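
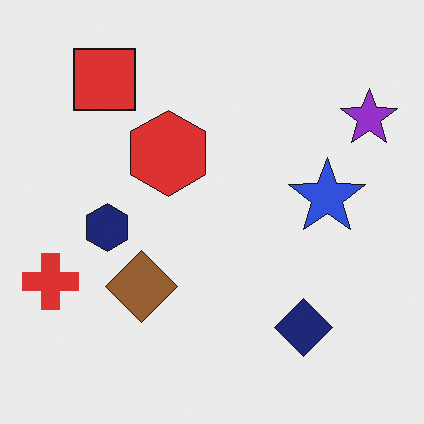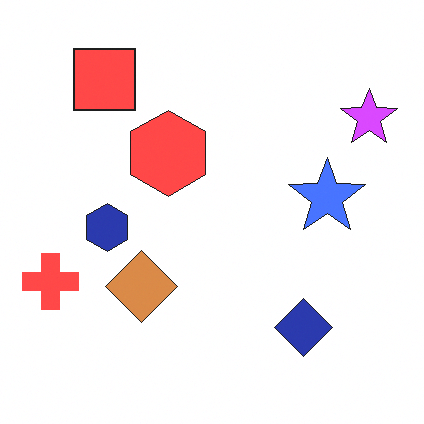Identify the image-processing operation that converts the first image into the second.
The image was substantially brightened.

Every pixel — background and shapes alike — is uniformly brightened.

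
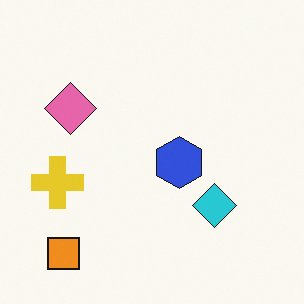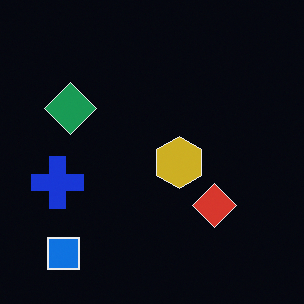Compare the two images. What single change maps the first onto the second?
The image was color-inverted (negative).

The light background has become dark and every shape's color is its complement — a photographic negative.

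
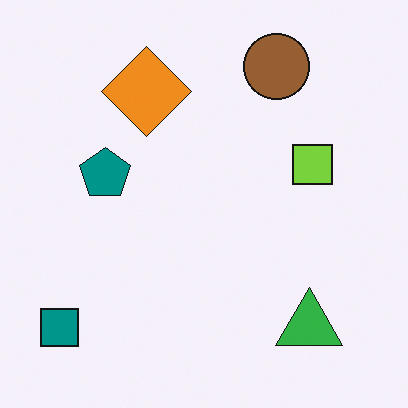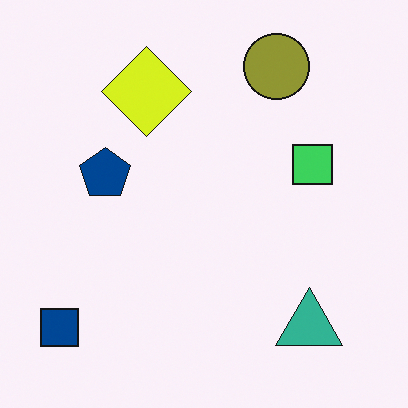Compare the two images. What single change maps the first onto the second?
The image was hue-shifted by a small amount.

Every shape's color has rotated by the same amount around the hue wheel — a uniform hue shift.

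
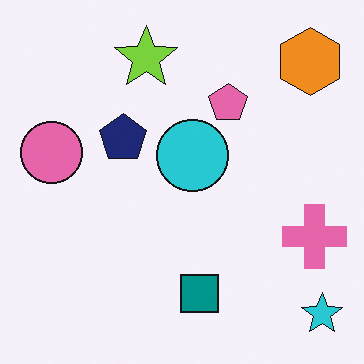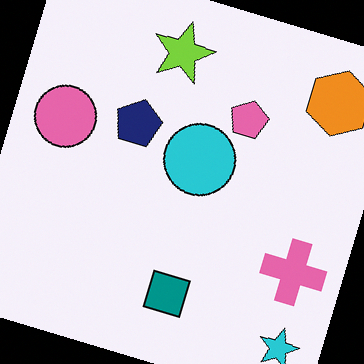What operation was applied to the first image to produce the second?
The transformation is: rotated clockwise by a moderate amount.

Every shape is tilted by the same angle and the image corners show triangular fill wedges — a whole-image rotation by a non-right angle.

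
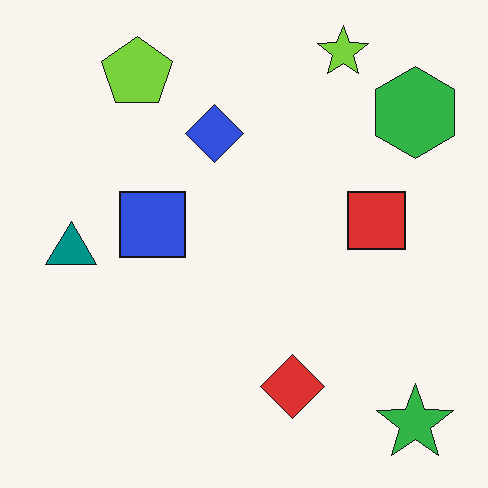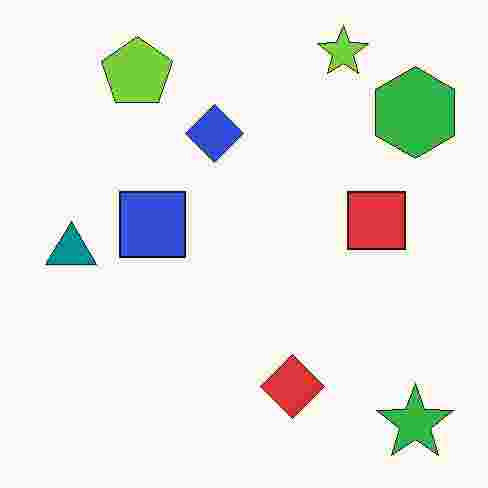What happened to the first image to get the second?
Heavily JPEG-compressed with obvious blocking artifacts.

Blocky 8×8 compression artifacts appear around shape edges and the flat background shows ringing — characteristic JPEG degradation.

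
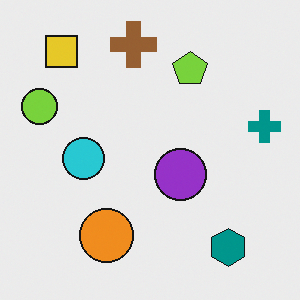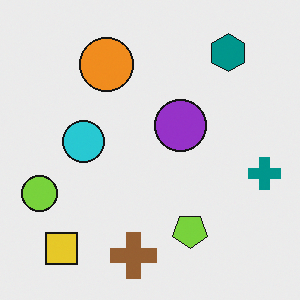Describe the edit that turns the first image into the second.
Flipped vertically (top ↔ bottom).

The brown cross is in the top of the first image and the bottom of the second — shapes on opposite sides of the horizontal midline have swapped in a mirror flip.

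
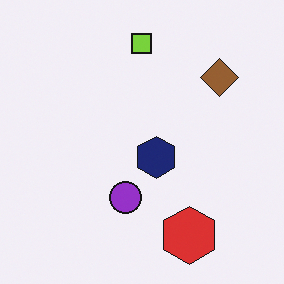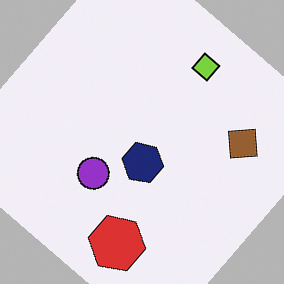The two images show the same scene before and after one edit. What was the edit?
The transformation is: rotated clockwise by a large amount — several tens of degrees.

Every shape is tilted by the same angle and the image corners show triangular fill wedges — a whole-image rotation by a non-right angle.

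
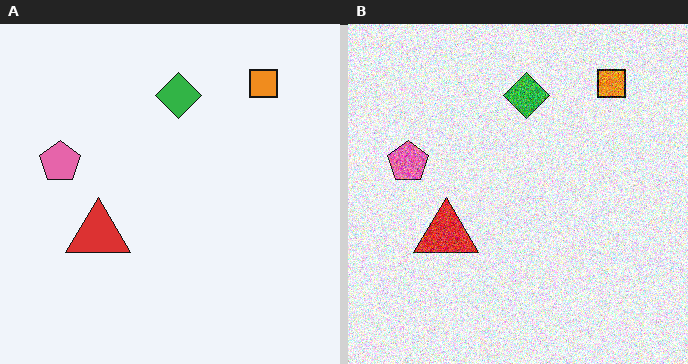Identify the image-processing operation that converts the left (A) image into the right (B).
This is the original image degraded with strong gaussian noise.

Random speckle covers the whole image, including the flat background.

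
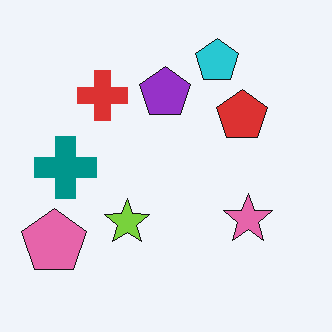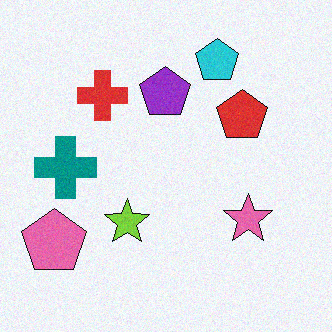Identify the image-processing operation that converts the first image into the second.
This is the original image degraded with a light layer of grain.

Random speckle covers the whole image, including the flat background.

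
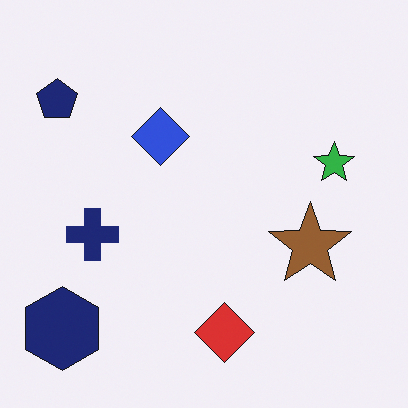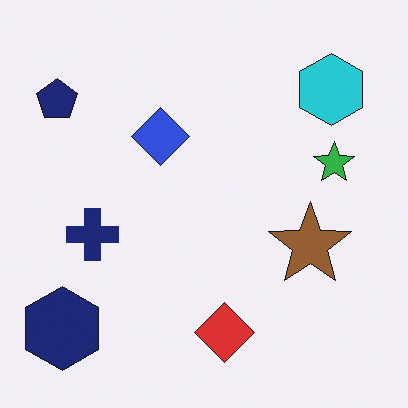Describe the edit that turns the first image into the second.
This is the original image overlaid with an additional cyan hexagon.

A cyan hexagon appears in the second image that is absent from the first.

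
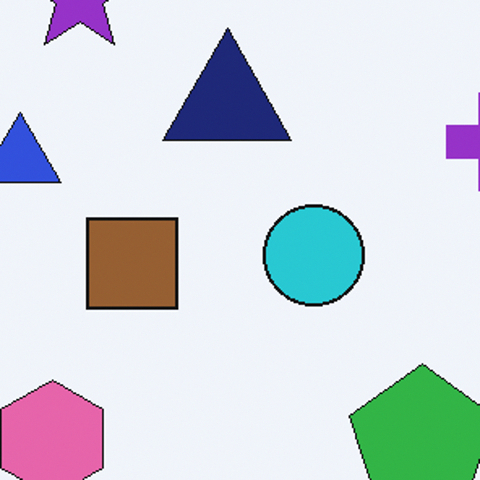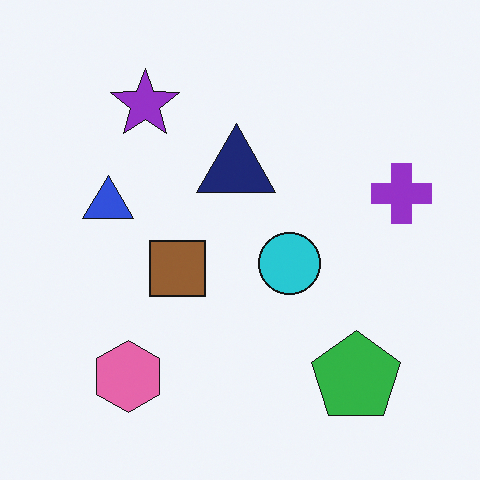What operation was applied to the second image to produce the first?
The first image is the second cropped tightly and scaled back up.

The visible shapes are larger and the field of view is narrower; shapes near the original edges may be partly or wholly outside the frame — a crop-and-rescale.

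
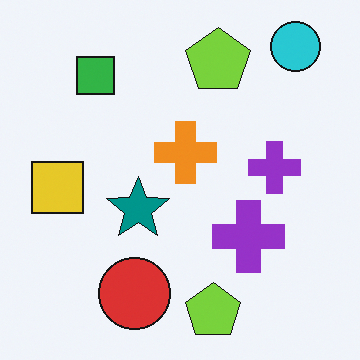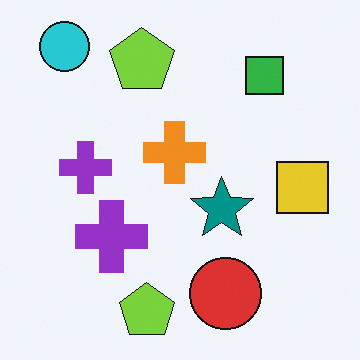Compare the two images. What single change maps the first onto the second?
The second image is the first flipped horizontally (left ↔ right).

The yellow square is in the left of the first image and the right of the second — shapes on opposite sides of the vertical midline have swapped in a mirror flip.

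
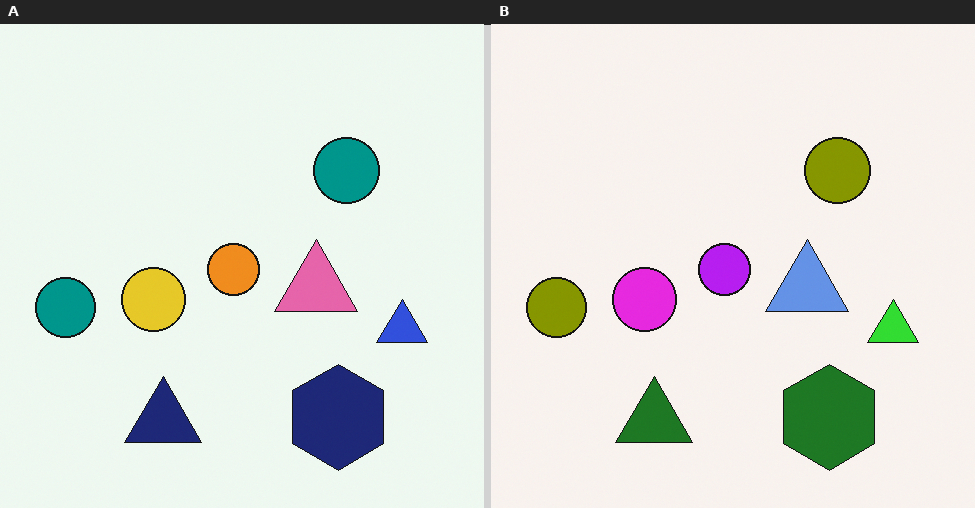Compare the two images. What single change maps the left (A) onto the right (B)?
The right (B) image is the left (A) hue-shifted through roughly half the color wheel.

Every shape's color has rotated by the same amount around the hue wheel — a uniform hue shift.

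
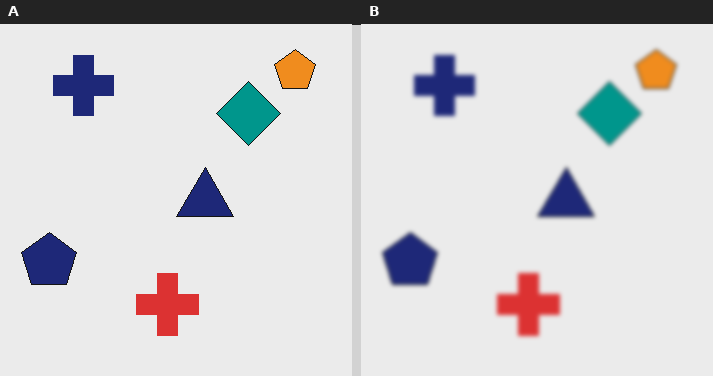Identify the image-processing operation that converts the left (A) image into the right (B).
The right (B) image is the left (A) lightly blurred.

Shape edges and outlines are uniformly softened across the whole image.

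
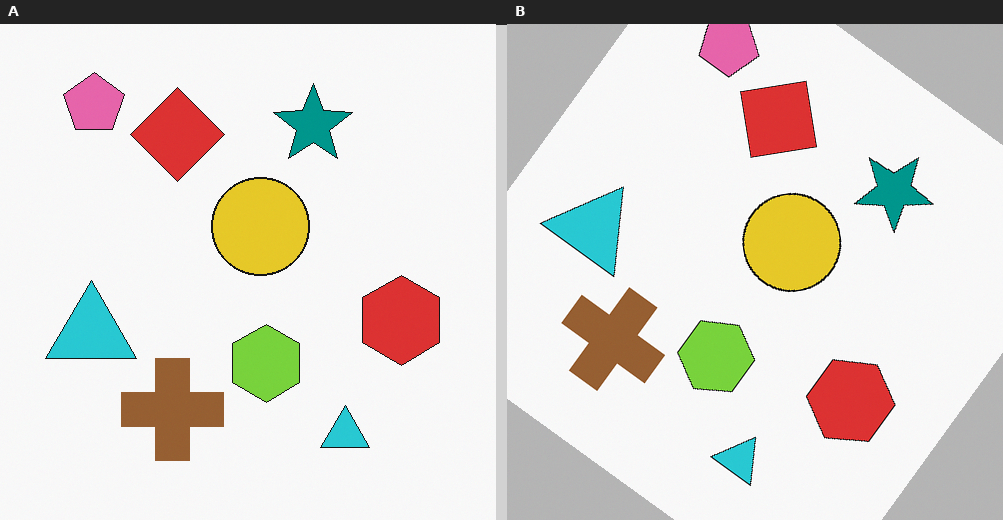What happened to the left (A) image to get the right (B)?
The right (B) image is the left (A) rotated clockwise by a large amount — several tens of degrees.

Every shape is tilted by the same angle and the image corners show triangular fill wedges — a whole-image rotation by a non-right angle.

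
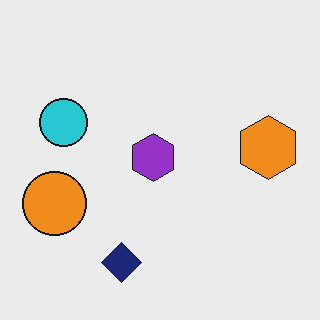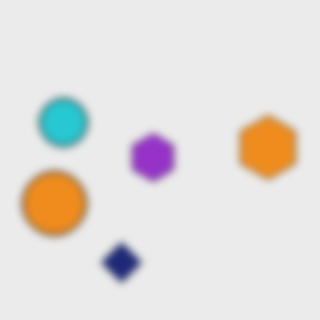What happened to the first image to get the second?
It was noticeably gaussian-blurred.

Shape edges and outlines are uniformly softened across the whole image.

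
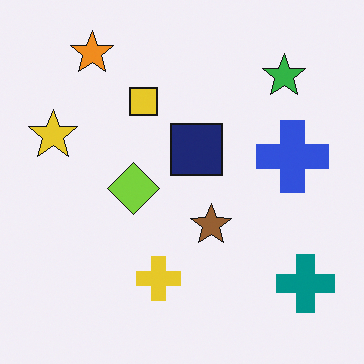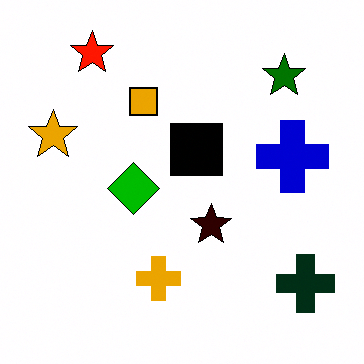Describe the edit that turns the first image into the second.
Given much higher contrast.

Tones are pushed away from mid-grey across the whole image — a global contrast change.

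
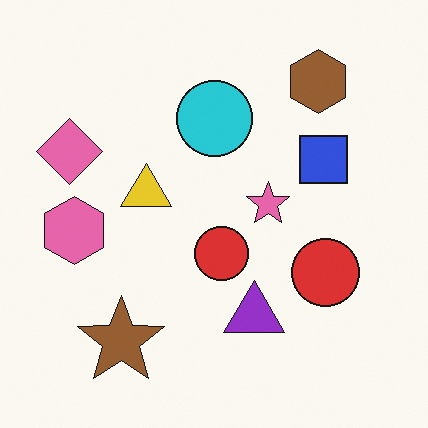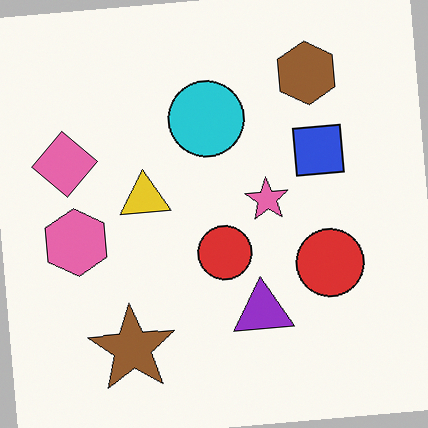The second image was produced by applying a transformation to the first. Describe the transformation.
The second image is the first rotated counter-clockwise by a few degrees.

Every shape is tilted by the same angle and the image corners show triangular fill wedges — a whole-image rotation by a non-right angle.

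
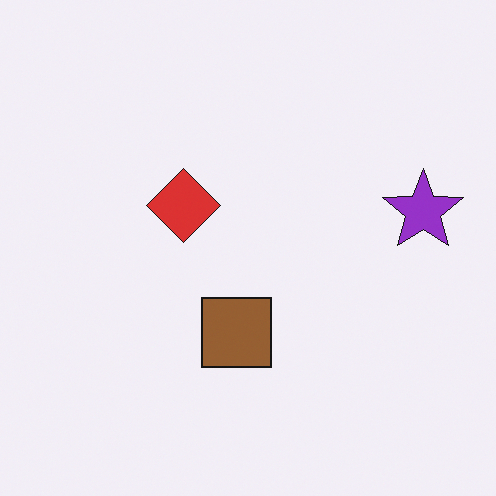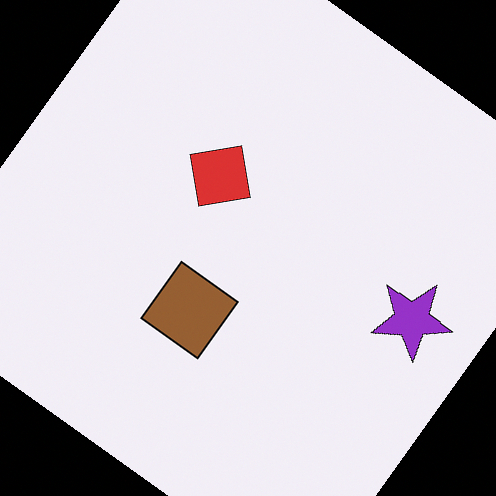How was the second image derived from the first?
This is the original image rotated clockwise by a large amount — several tens of degrees.

Every shape is tilted by the same angle and the image corners show triangular fill wedges — a whole-image rotation by a non-right angle.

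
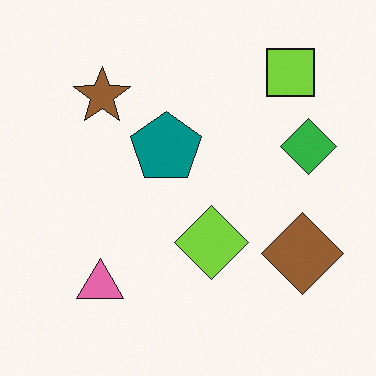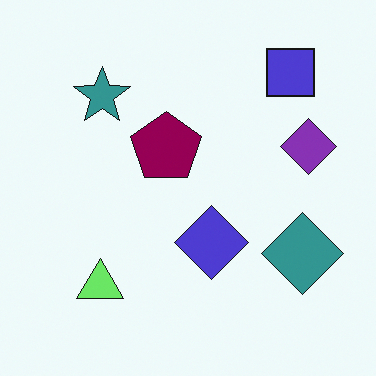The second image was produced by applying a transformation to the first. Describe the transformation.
It was hue-shifted by a moderate amount.

Every shape's color has rotated by the same amount around the hue wheel — a uniform hue shift.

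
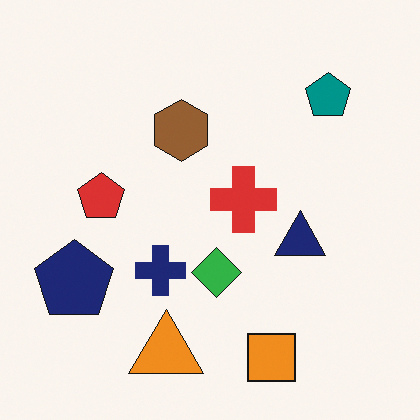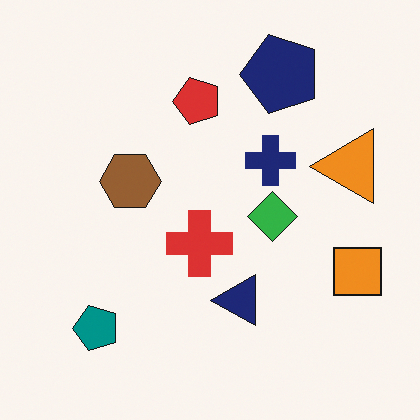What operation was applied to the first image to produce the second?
The second image is the first transposed (reflected across the top-left ↔ bottom-right diagonal).

Shapes have swapped their row and column positions — what was in the top-right is now in the bottom-left — a diagonal reflection.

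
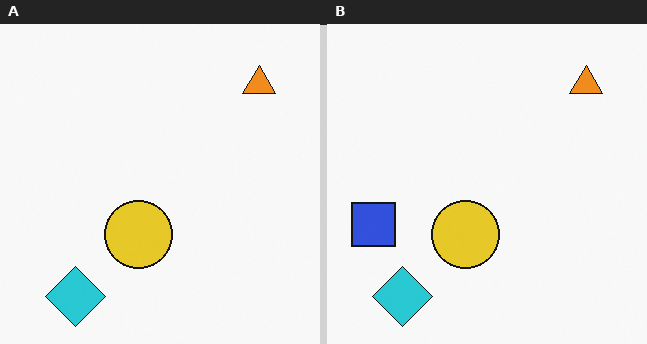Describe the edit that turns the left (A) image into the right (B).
Overlaid with an additional blue square.

A blue square appears in the right (B) image that is absent from the left (A).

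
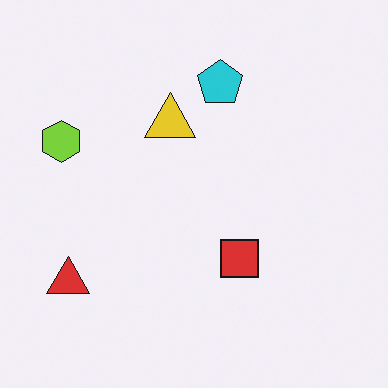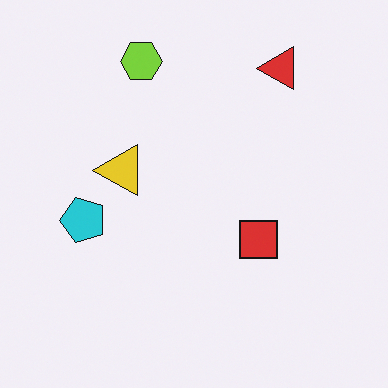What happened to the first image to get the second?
The image was transposed (reflected across the top-left ↔ bottom-right diagonal).

Shapes have swapped their row and column positions — what was in the top-right is now in the bottom-left — a diagonal reflection.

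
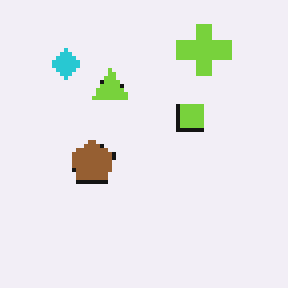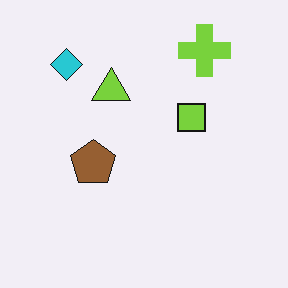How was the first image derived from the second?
The image was lightly pixelated (a mild mosaic effect).

Shapes are reduced to large square blocks; fine edges and outlines are lost — a downscale-then-upscale (mosaic) effect.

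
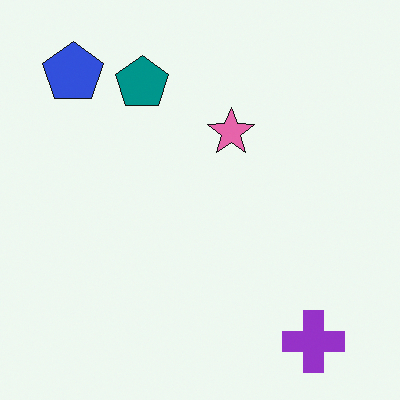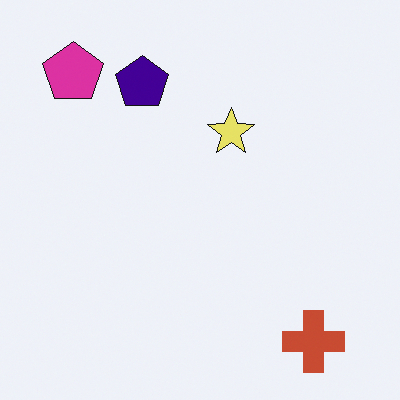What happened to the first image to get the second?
This is the original image hue-shifted by a moderate amount.

Every shape's color has rotated by the same amount around the hue wheel — a uniform hue shift.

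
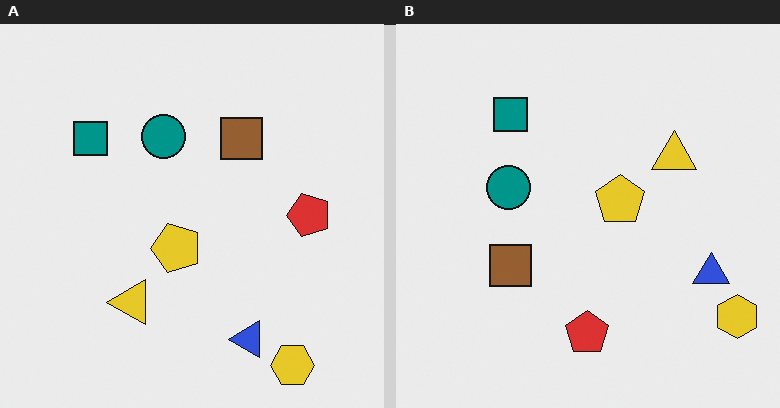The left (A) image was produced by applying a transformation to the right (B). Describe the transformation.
The image was transposed (reflected across the top-left ↔ bottom-right diagonal).

Shapes have swapped their row and column positions — what was in the top-right is now in the bottom-left — a diagonal reflection.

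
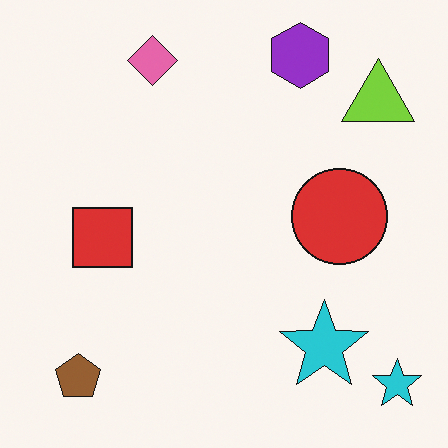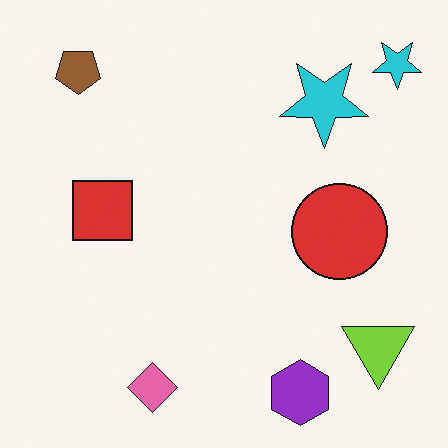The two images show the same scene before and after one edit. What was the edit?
The image was flipped vertically (top ↔ bottom).

The purple hexagon is in the top-right of the first image and the bottom-right of the second — shapes on opposite sides of the horizontal midline have swapped in a mirror flip.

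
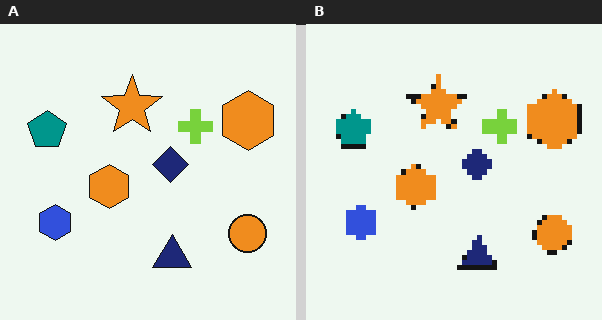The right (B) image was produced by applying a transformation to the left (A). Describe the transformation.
The right (B) image is the left (A) lightly pixelated (a mild mosaic effect).

Shapes are reduced to large square blocks; fine edges and outlines are lost — a downscale-then-upscale (mosaic) effect.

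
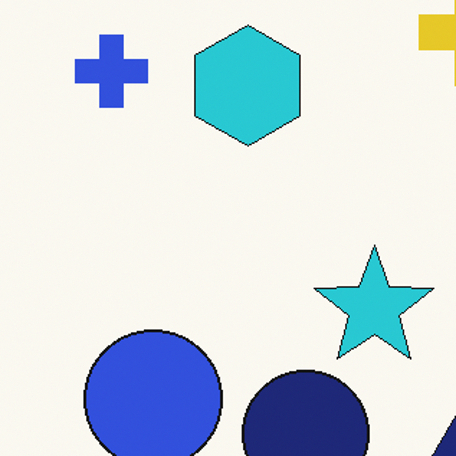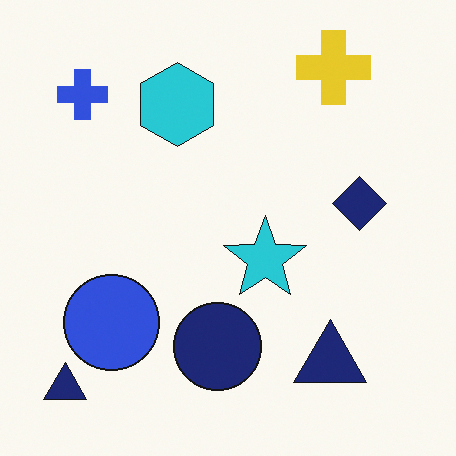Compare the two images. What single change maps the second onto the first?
It was cropped slightly and scaled back up.

The visible shapes are larger and the field of view is narrower; shapes near the original edges may be partly or wholly outside the frame — a crop-and-rescale.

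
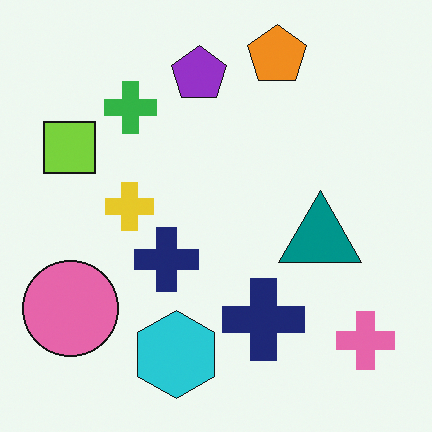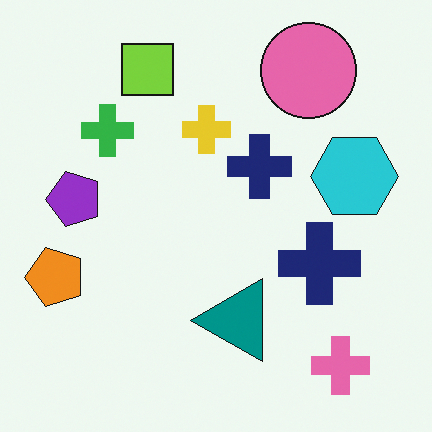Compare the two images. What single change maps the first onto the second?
The transformation is: transposed (reflected across the top-left ↔ bottom-right diagonal).

Shapes have swapped their row and column positions — what was in the top-right is now in the bottom-left — a diagonal reflection.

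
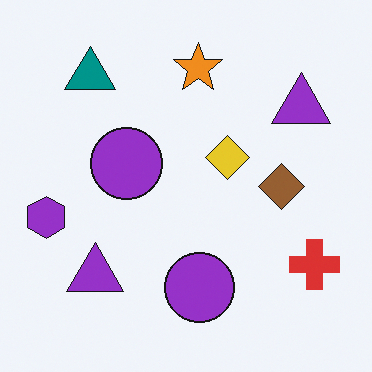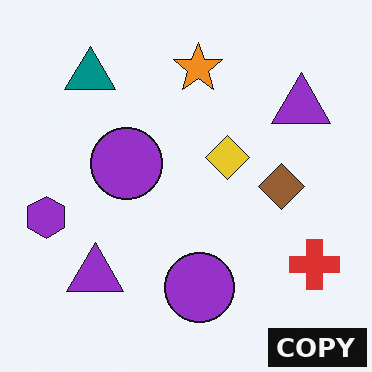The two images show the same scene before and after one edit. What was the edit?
It was watermarked with the text "COPY" in the lower-right corner.

A dark label reading "COPY" appears in the lower-right corner.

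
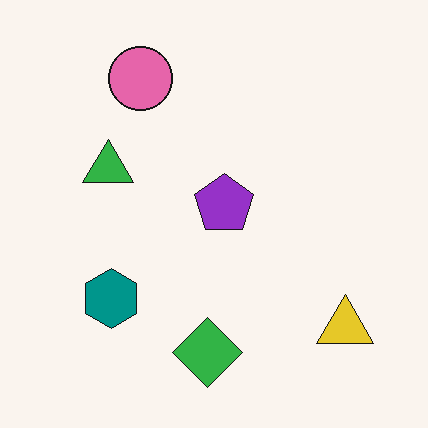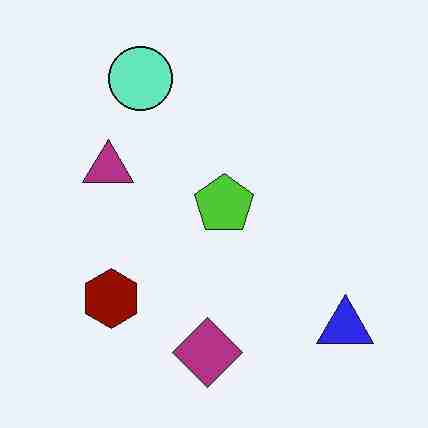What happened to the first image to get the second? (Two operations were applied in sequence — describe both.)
The second image is the first hue-shifted by a large amount, then degraded with heavy JPEG compression.

Every shape's color has rotated by the same amount around the hue wheel — a uniform hue shift. Blocky 8×8 compression artifacts appear around shape edges and the flat background shows ringing — characteristic JPEG degradation.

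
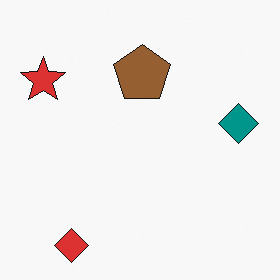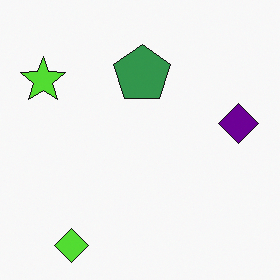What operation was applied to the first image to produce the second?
Hue-shifted by a moderate amount.

Every shape's color has rotated by the same amount around the hue wheel — a uniform hue shift.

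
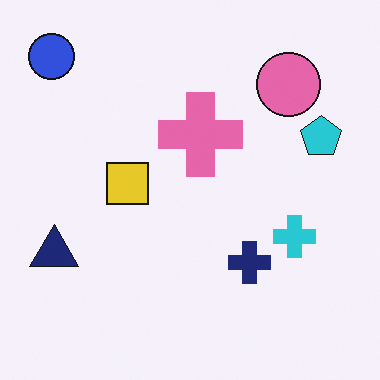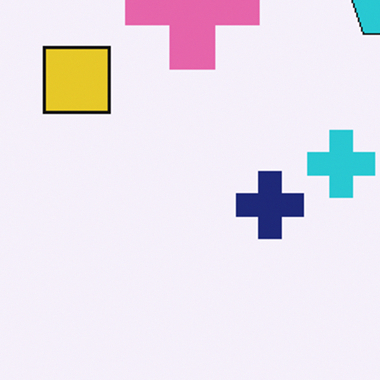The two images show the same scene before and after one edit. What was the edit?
The image was cropped slightly and scaled back up.

The visible shapes are larger and the field of view is narrower; shapes near the original edges may be partly or wholly outside the frame — a crop-and-rescale.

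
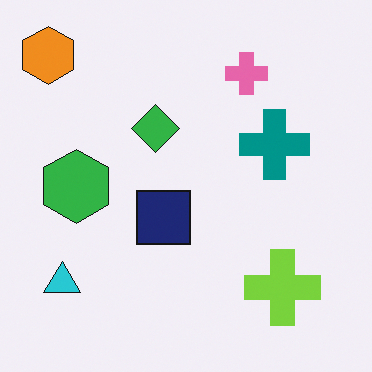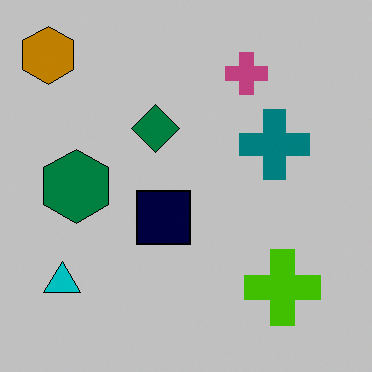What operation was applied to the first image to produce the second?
The image was aggressively posterized.

Each flat color has snapped to a coarser quantized level — most visibly, the near-white background has dropped to a flat grey.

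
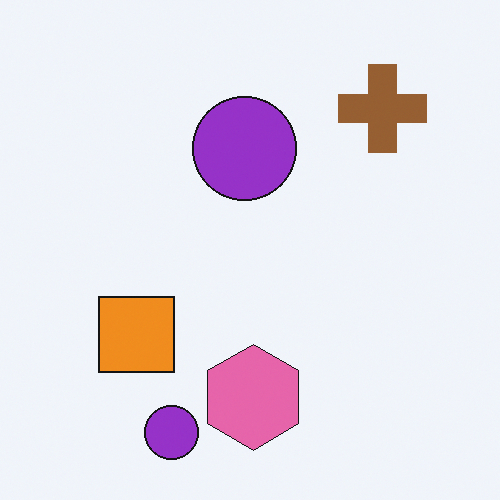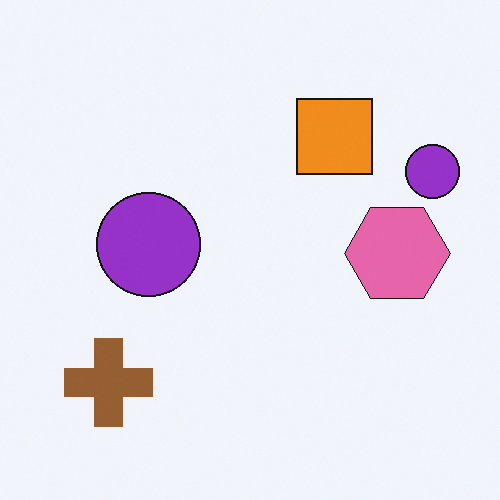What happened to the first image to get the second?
This is the original image transposed (reflected across the top-left ↔ bottom-right diagonal).

Shapes have swapped their row and column positions — what was in the top-right is now in the bottom-left — a diagonal reflection.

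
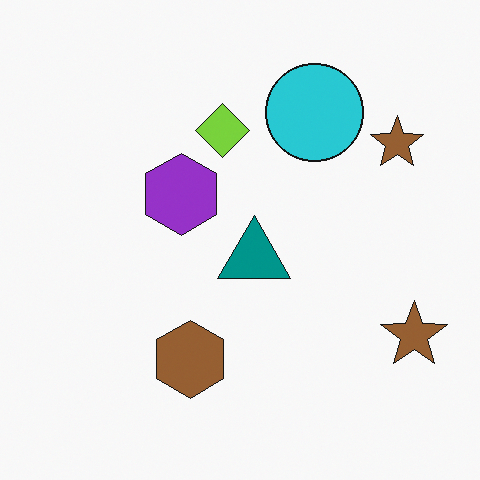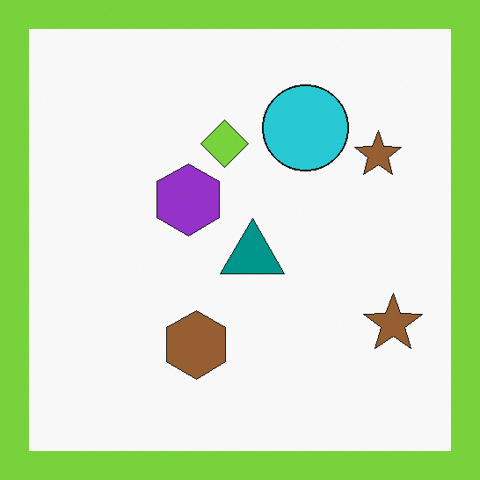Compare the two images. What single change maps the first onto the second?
Framed with a lime border.

A solid lime frame runs around the edge of the second image, with the content slightly shrunk inside it.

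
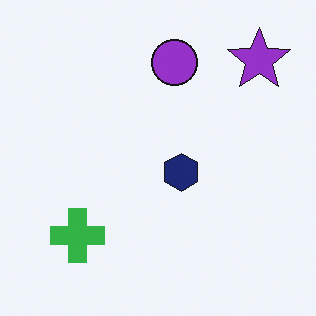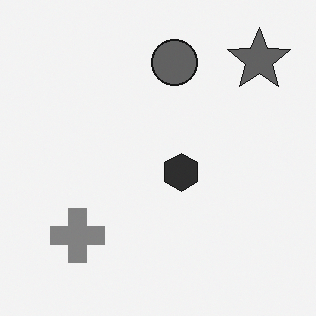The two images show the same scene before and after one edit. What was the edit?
It was converted to grayscale.

All color is removed — every shape is now a shade of grey.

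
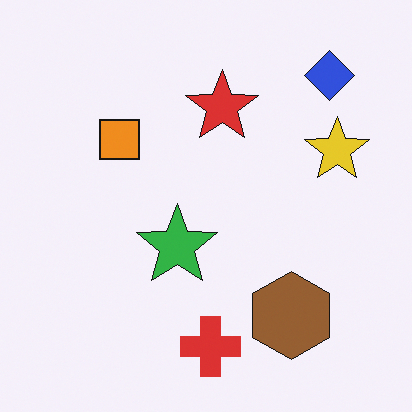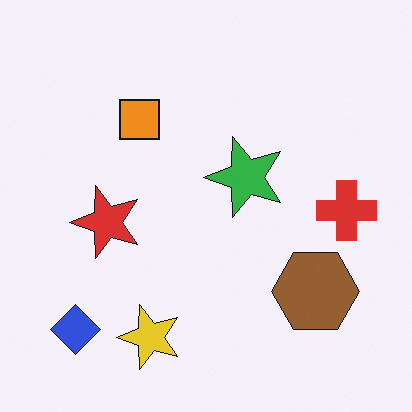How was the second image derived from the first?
Transposed (reflected across the top-left ↔ bottom-right diagonal).

Shapes have swapped their row and column positions — what was in the top-right is now in the bottom-left — a diagonal reflection.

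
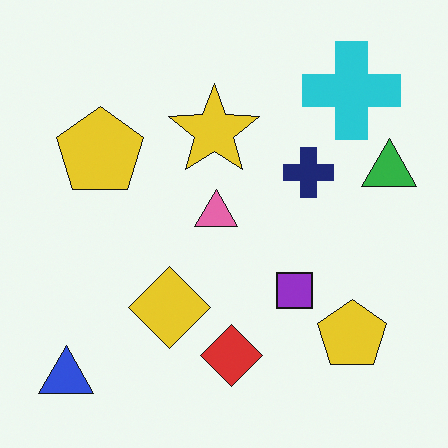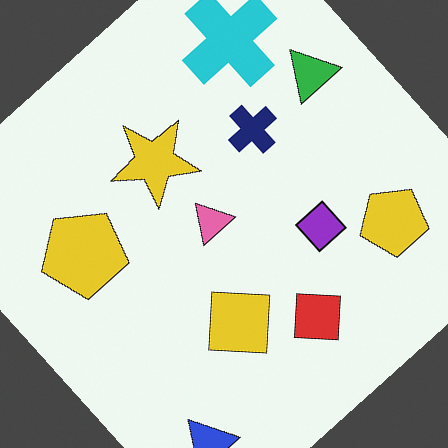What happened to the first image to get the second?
The second image is the first rotated counter-clockwise by a large amount — several tens of degrees.

Every shape is tilted by the same angle and the image corners show triangular fill wedges — a whole-image rotation by a non-right angle.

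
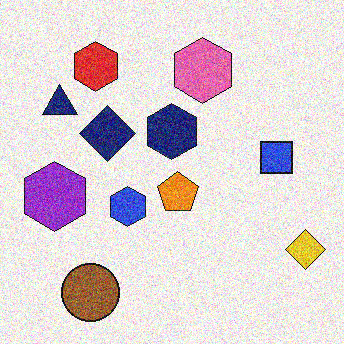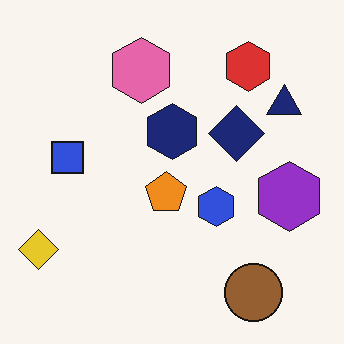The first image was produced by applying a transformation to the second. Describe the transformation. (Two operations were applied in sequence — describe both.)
The transformation is: flipped horizontally (left ↔ right), then degraded with a thick layer of grain.

The yellow diamond is in the bottom-left of the second image and the bottom-right of the first — shapes on opposite sides of the vertical midline have swapped in a mirror flip. Random speckle covers the whole image, including the flat background.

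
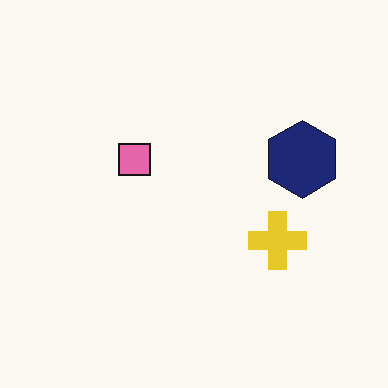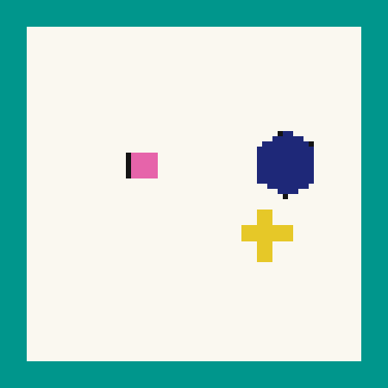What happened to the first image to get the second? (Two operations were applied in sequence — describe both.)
The transformation is: pixelated into visible square blocks, then framed with a teal border.

Shapes are reduced to large square blocks; fine edges and outlines are lost — a downscale-then-upscale (mosaic) effect. A solid teal frame runs around the edge of the second image, with the content slightly shrunk inside it.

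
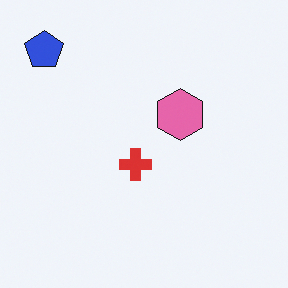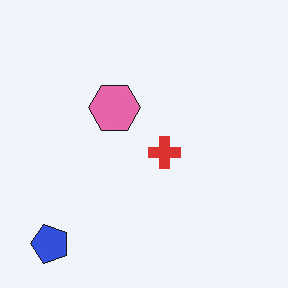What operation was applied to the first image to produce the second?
The second image is the first rotated 90° counter-clockwise.

The blue pentagon sits in the top-left of the first image and the bottom-left of the second — consistent with a whole-image 90° counter-clockwise rotation.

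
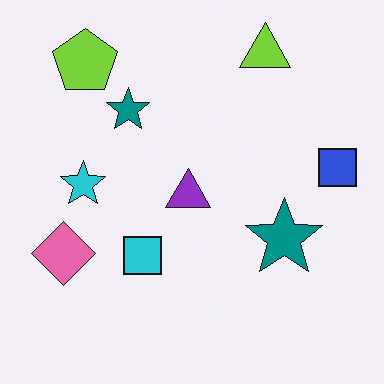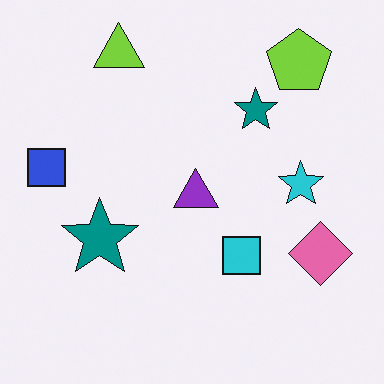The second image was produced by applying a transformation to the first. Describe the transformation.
It was flipped horizontally (left ↔ right).

The blue square is in the right of the first image and the left of the second — shapes on opposite sides of the vertical midline have swapped in a mirror flip.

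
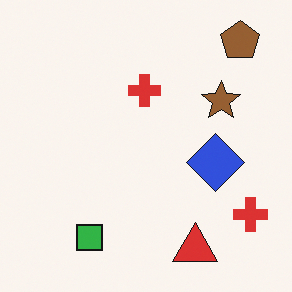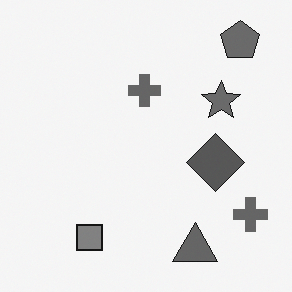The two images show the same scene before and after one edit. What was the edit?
The image was converted to grayscale.

All color is removed — every shape is now a shade of grey.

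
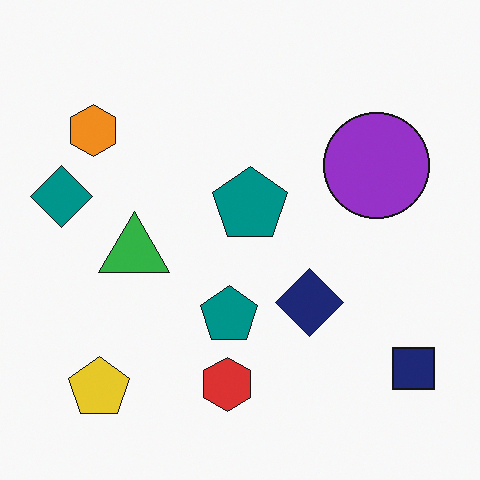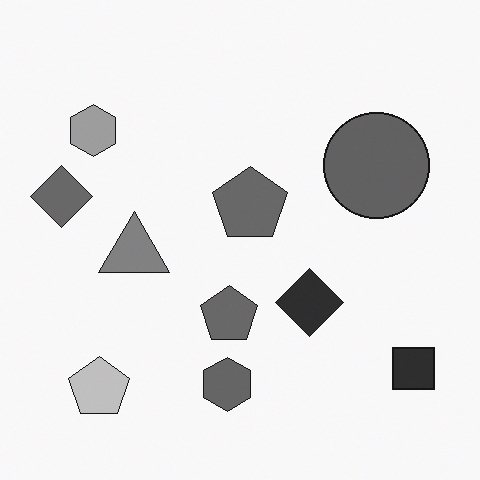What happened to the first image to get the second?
The second image is the first converted to grayscale.

All color is removed — every shape is now a shade of grey.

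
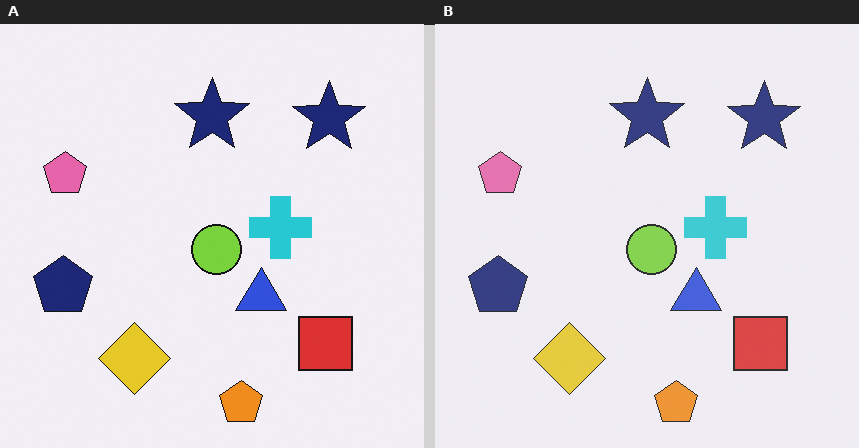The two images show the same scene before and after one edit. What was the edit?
It was given slightly reduced contrast.

Tones are pushed toward mid-grey across the whole image — a global contrast change.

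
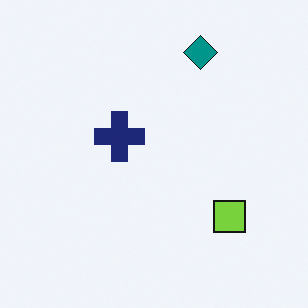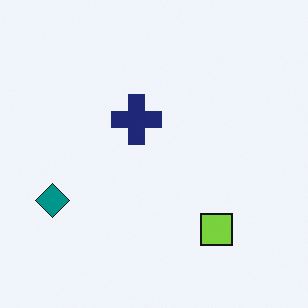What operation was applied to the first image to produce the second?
It was transposed (reflected across the top-left ↔ bottom-right diagonal).

Shapes have swapped their row and column positions — what was in the top-right is now in the bottom-left — a diagonal reflection.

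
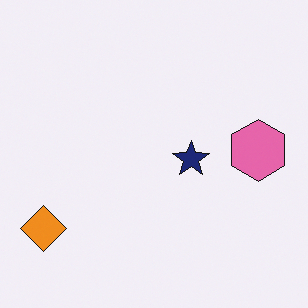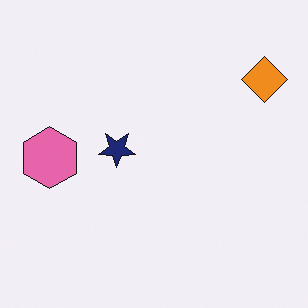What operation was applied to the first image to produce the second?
The transformation is: rotated 180°.

The orange diamond sits in the bottom-left of the first image and the top-right of the second — consistent with a whole-image 180° rotation.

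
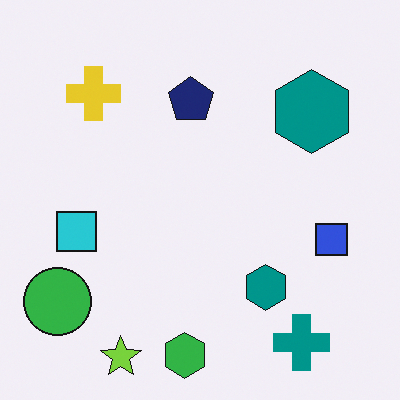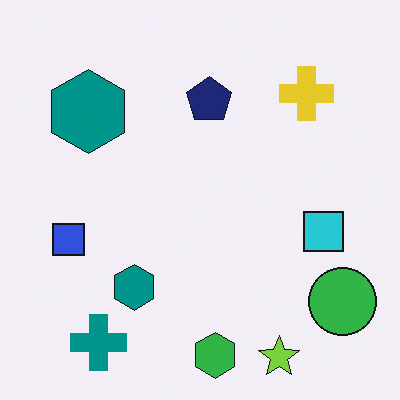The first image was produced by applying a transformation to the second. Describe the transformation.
The image was flipped horizontally (left ↔ right).

The green circle is in the bottom-right of the second image and the bottom-left of the first — shapes on opposite sides of the vertical midline have swapped in a mirror flip.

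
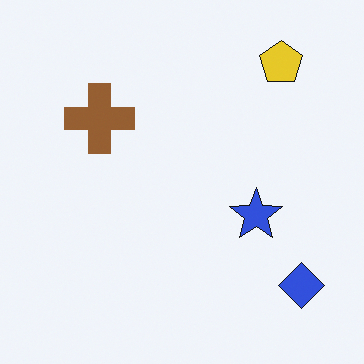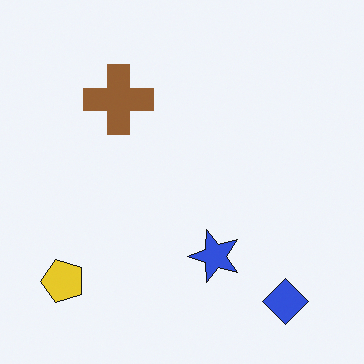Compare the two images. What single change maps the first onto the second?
It was transposed (reflected across the top-left ↔ bottom-right diagonal).

Shapes have swapped their row and column positions — what was in the top-right is now in the bottom-left — a diagonal reflection.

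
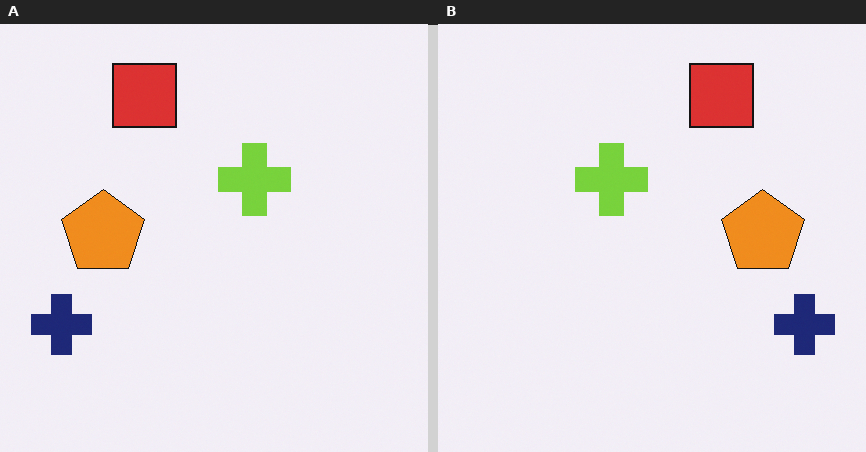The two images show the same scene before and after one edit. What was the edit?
The image was flipped horizontally (left ↔ right).

The navy cross is in the bottom-left of the left (A) image and the bottom-right of the right (B) — shapes on opposite sides of the vertical midline have swapped in a mirror flip.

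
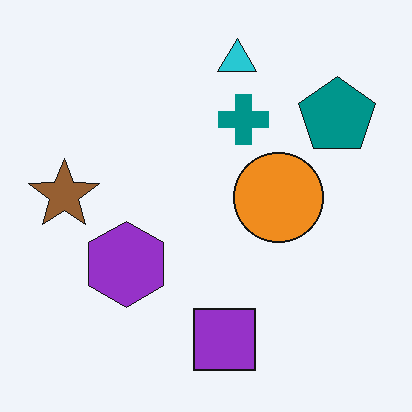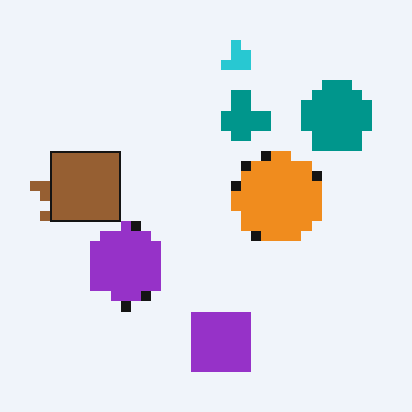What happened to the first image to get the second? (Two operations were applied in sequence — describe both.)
This is the original image coarsely pixelated, then overlaid with an additional brown square.

Shapes are reduced to large square blocks; fine edges and outlines are lost — a downscale-then-upscale (mosaic) effect. A brown square appears in the second image that is absent from the first.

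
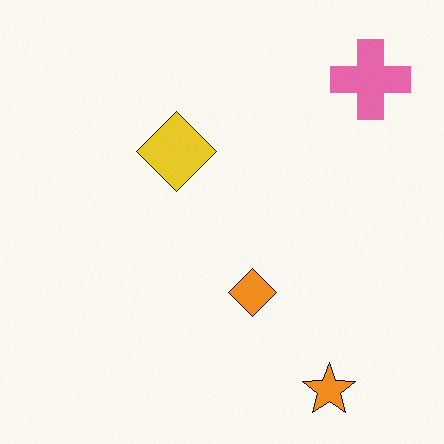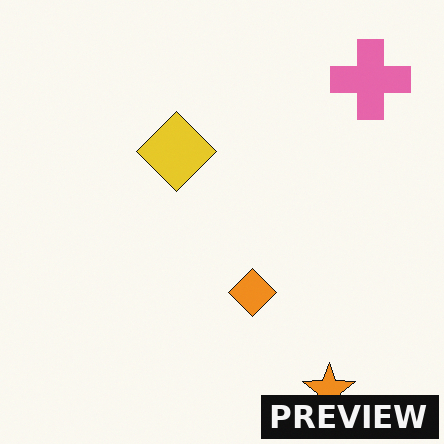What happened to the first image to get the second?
The image was watermarked with the text "PREVIEW" in the lower-right corner.

A dark label reading "PREVIEW" appears in the lower-right corner.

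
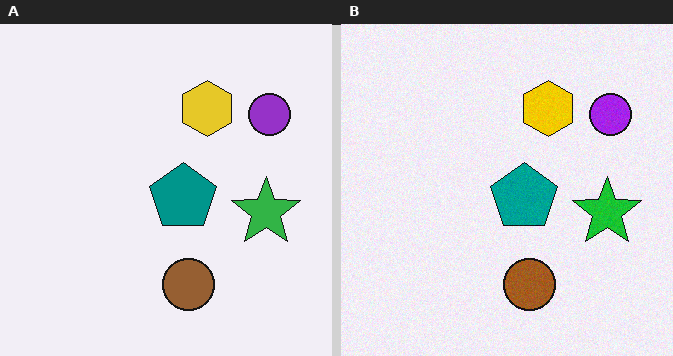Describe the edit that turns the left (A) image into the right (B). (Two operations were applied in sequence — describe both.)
The right (B) image is the left (A) degraded with light additive noise, then slightly oversaturated.

Random speckle covers the whole image, including the flat background. All colors are more vivid — a global saturation change.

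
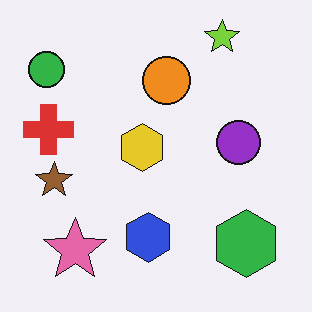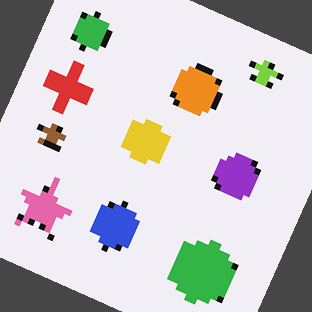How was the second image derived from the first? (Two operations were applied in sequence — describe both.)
This is the original image moderately pixelated, then rotated clockwise by a clearly visible amount.

Shapes are reduced to large square blocks; fine edges and outlines are lost — a downscale-then-upscale (mosaic) effect. Every shape is tilted by the same angle and the image corners show triangular fill wedges — a whole-image rotation by a non-right angle.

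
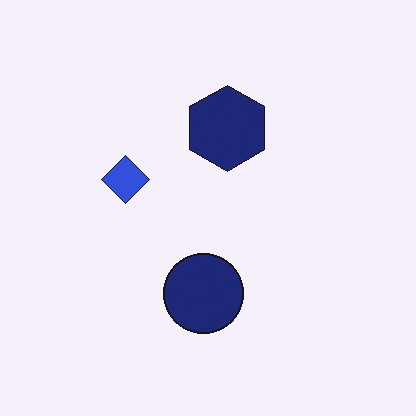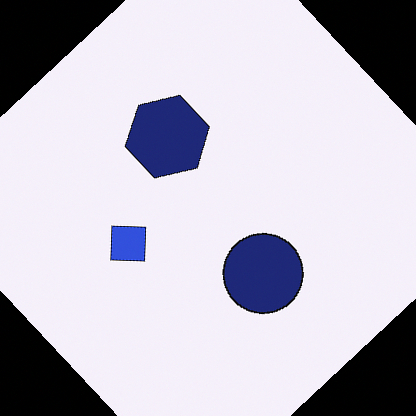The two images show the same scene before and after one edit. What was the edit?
The image was rotated counter-clockwise by a large amount — several tens of degrees.

Every shape is tilted by the same angle and the image corners show triangular fill wedges — a whole-image rotation by a non-right angle.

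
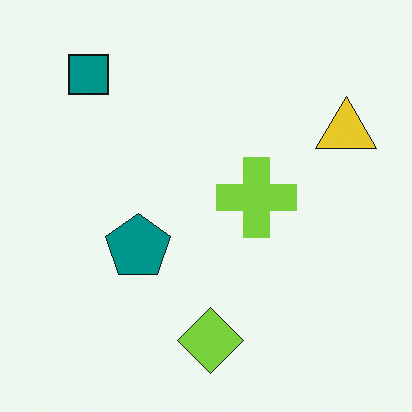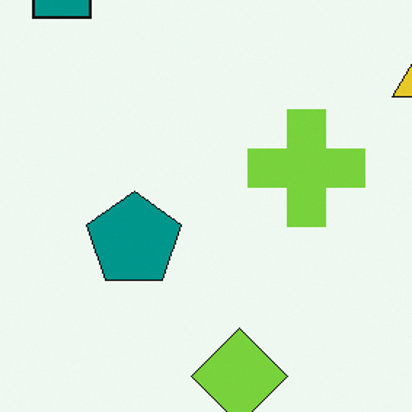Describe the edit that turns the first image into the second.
Cropped to a modestly smaller region and rescaled.

The visible shapes are larger and the field of view is narrower; shapes near the original edges may be partly or wholly outside the frame — a crop-and-rescale.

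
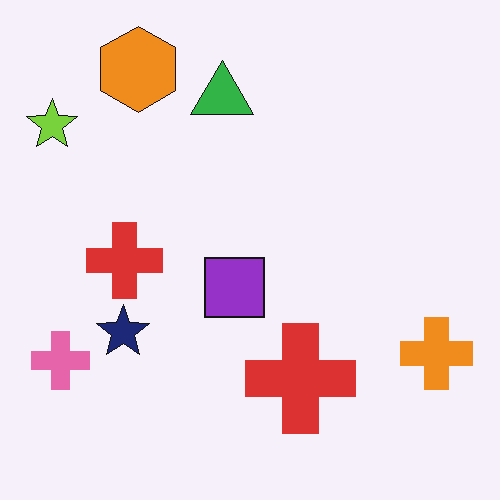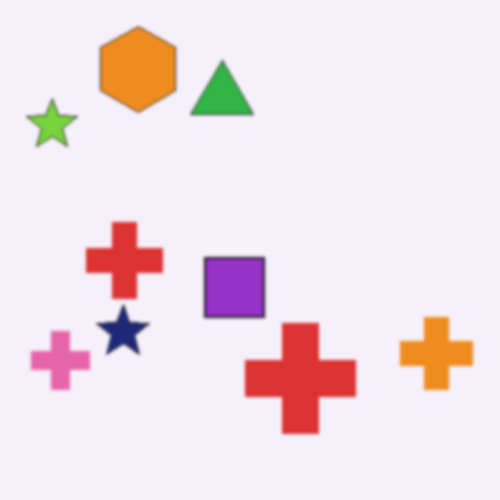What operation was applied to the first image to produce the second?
This is the original image slightly softened.

Shape edges and outlines are uniformly softened across the whole image.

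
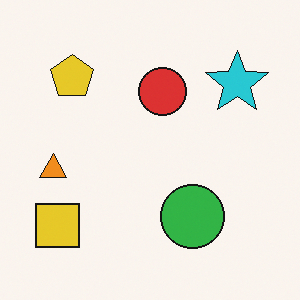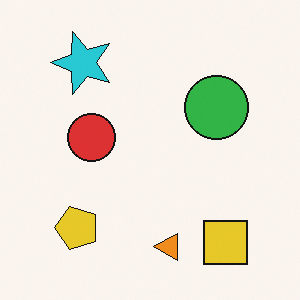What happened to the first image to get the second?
Rotated 90° counter-clockwise.

The yellow square sits in the bottom-left of the first image and the bottom-right of the second — consistent with a whole-image 90° counter-clockwise rotation.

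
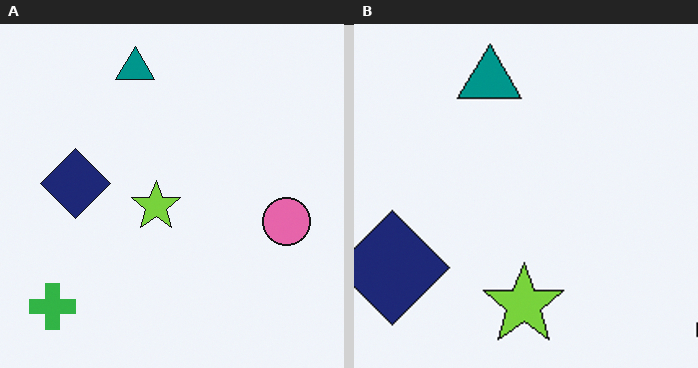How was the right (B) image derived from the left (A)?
It was cropped tightly and scaled back up.

The visible shapes are larger and the field of view is narrower; shapes near the original edges may be partly or wholly outside the frame — a crop-and-rescale.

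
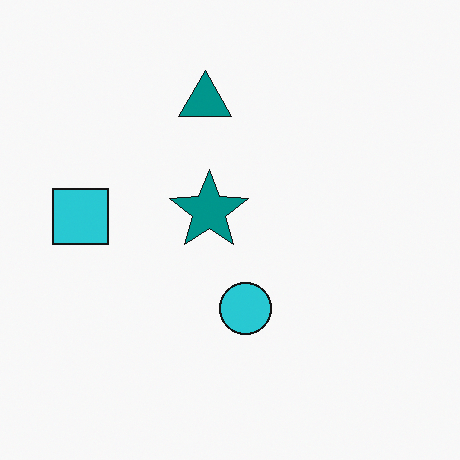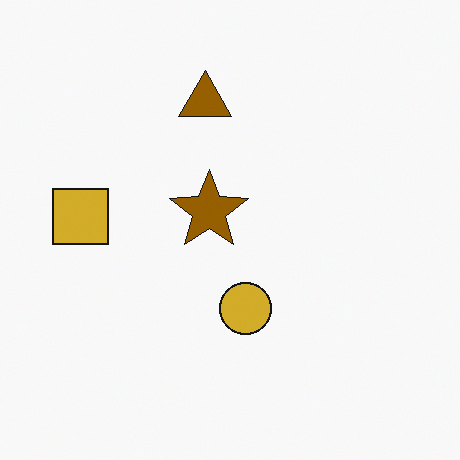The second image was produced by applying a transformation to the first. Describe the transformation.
The image was hue-shifted through roughly half the color wheel.

Every shape's color has rotated by the same amount around the hue wheel — a uniform hue shift.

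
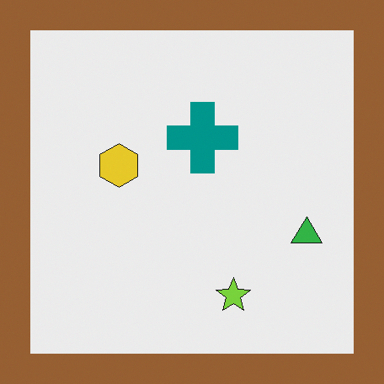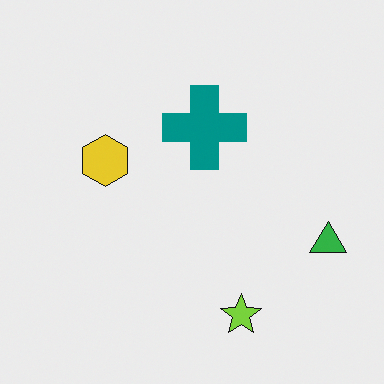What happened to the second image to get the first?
The first image is the second framed with a brown border.

A solid brown frame runs around the edge of the first image, with the content slightly shrunk inside it.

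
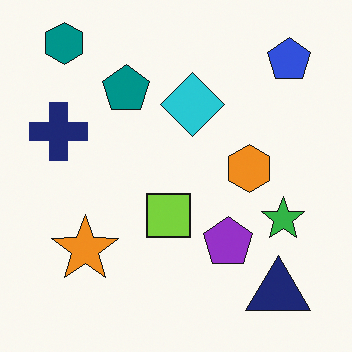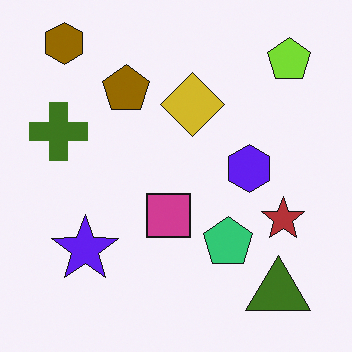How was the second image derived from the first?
The second image is the first hue-shifted through roughly half the color wheel.

Every shape's color has rotated by the same amount around the hue wheel — a uniform hue shift.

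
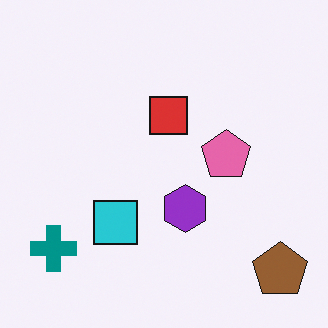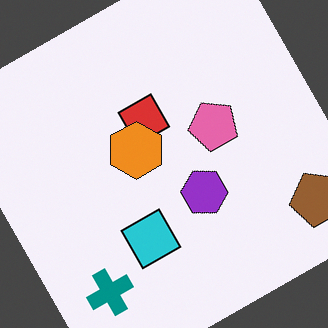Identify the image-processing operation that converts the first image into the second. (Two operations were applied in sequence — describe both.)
This is the original image rotated counter-clockwise by a moderate amount, then overlaid with an additional orange hexagon.

Every shape is tilted by the same angle and the image corners show triangular fill wedges — a whole-image rotation by a non-right angle. An orange hexagon appears in the second image that is absent from the first.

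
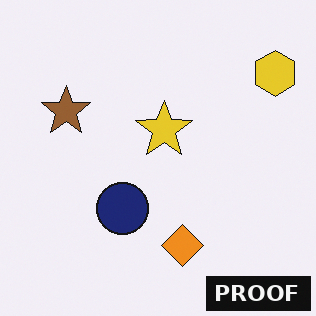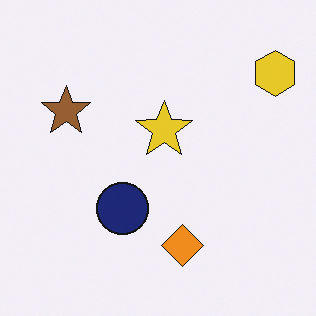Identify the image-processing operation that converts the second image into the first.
The transformation is: watermarked with the text "PROOF" in the lower-right corner.

A dark label reading "PROOF" appears in the lower-right corner.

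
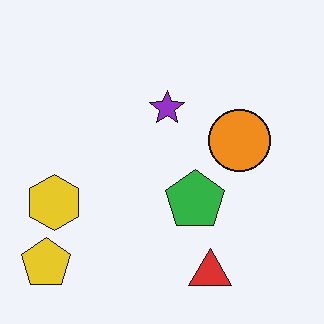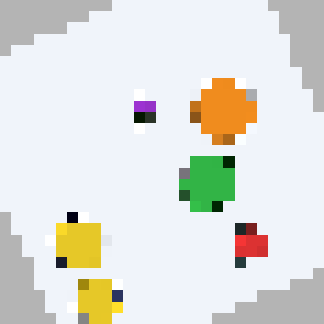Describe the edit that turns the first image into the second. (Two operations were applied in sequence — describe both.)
This is the original image rotated counter-clockwise by a moderate amount, then heavily pixelated into large blocks.

Every shape is tilted by the same angle and the image corners show triangular fill wedges — a whole-image rotation by a non-right angle. Shapes are reduced to large square blocks; fine edges and outlines are lost — a downscale-then-upscale (mosaic) effect.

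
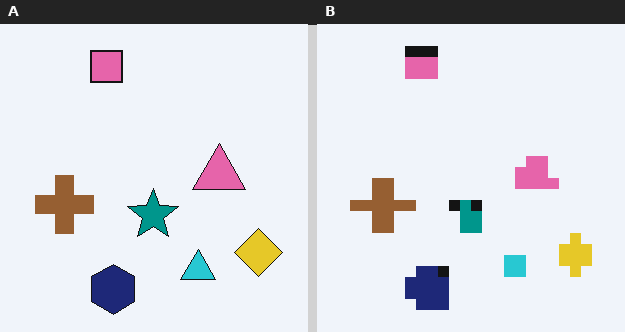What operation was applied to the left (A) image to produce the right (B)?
The transformation is: coarsely pixelated.

Shapes are reduced to large square blocks; fine edges and outlines are lost — a downscale-then-upscale (mosaic) effect.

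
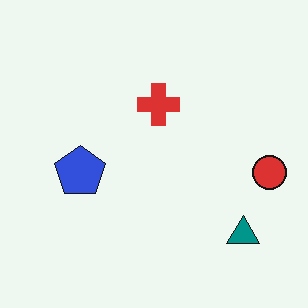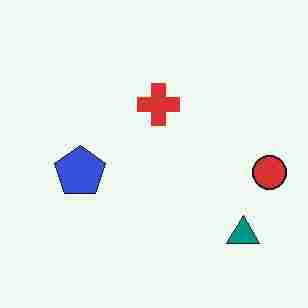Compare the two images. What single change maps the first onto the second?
It was heavily JPEG-compressed with obvious blocking artifacts.

Blocky 8×8 compression artifacts appear around shape edges and the flat background shows ringing — characteristic JPEG degradation.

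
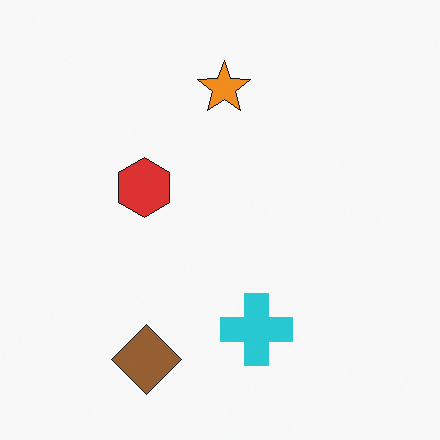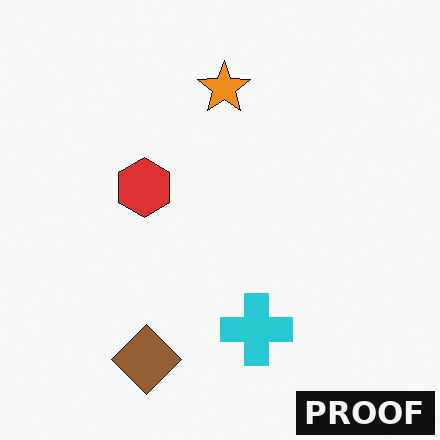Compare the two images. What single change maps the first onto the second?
Watermarked with the text "PROOF" in the lower-right corner.

A dark label reading "PROOF" appears in the lower-right corner.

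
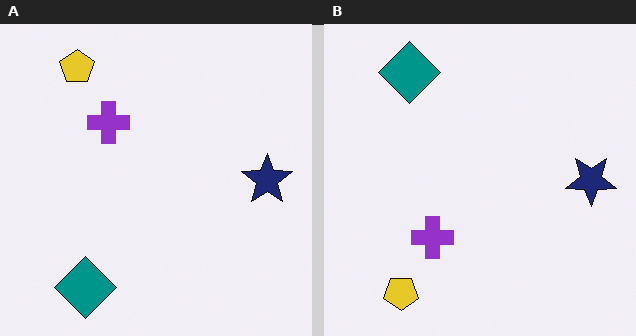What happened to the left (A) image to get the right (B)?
It was flipped vertically (top ↔ bottom).

The yellow pentagon is in the top-left of the left (A) image and the bottom-left of the right (B) — shapes on opposite sides of the horizontal midline have swapped in a mirror flip.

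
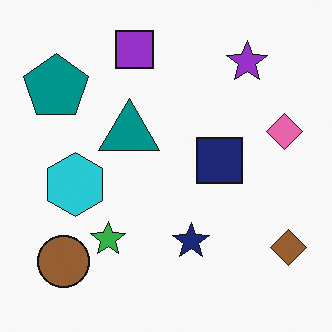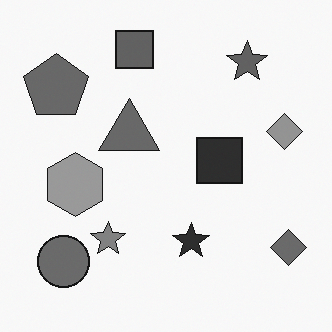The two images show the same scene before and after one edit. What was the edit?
Converted to grayscale.

All color is removed — every shape is now a shade of grey.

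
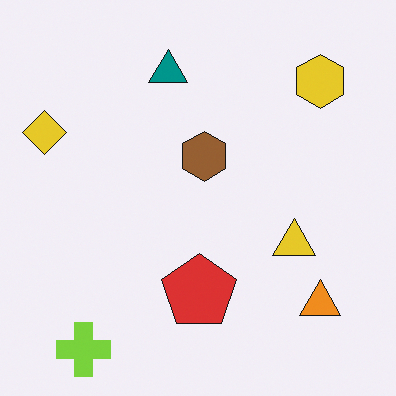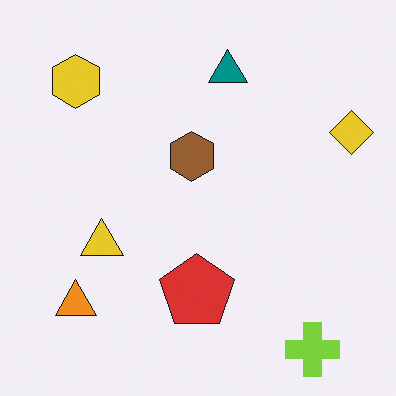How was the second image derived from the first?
The image was flipped horizontally (left ↔ right).

The yellow diamond is in the left of the first image and the right of the second — shapes on opposite sides of the vertical midline have swapped in a mirror flip.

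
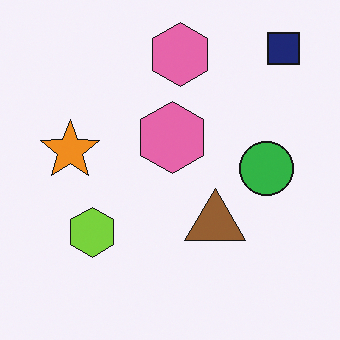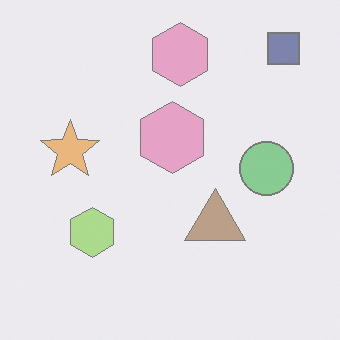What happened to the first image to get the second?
The image was washed out (contrast reduced).

Tones are pushed toward mid-grey across the whole image — a global contrast change.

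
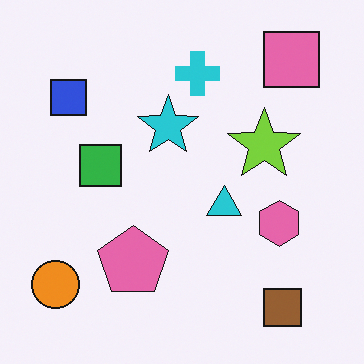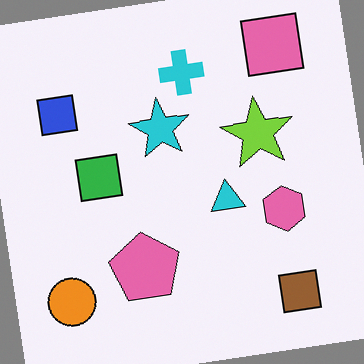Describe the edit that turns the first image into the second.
Rotated counter-clockwise by a few degrees.

Every shape is tilted by the same angle and the image corners show triangular fill wedges — a whole-image rotation by a non-right angle.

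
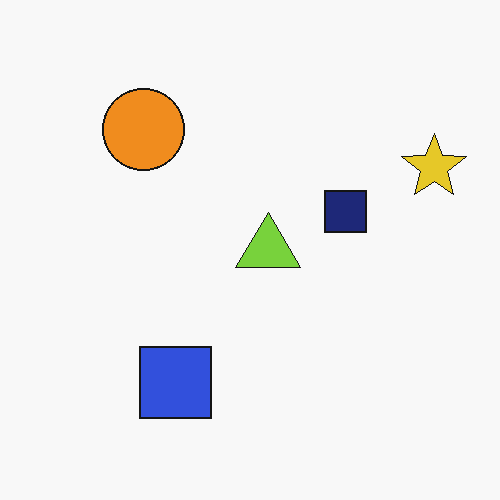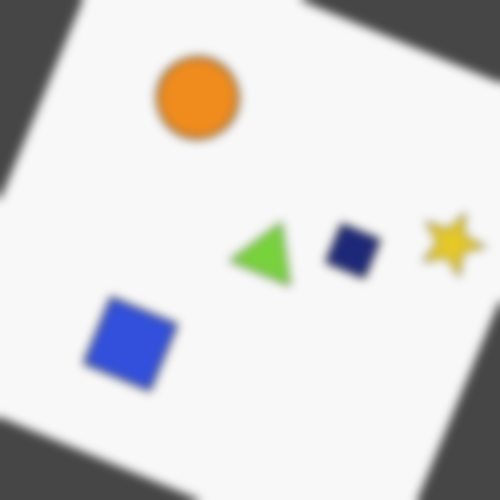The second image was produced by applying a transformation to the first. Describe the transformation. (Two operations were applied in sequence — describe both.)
It was rotated clockwise by a moderate amount, then heavily blurred.

Every shape is tilted by the same angle and the image corners show triangular fill wedges — a whole-image rotation by a non-right angle. Shape edges and outlines are uniformly softened across the whole image.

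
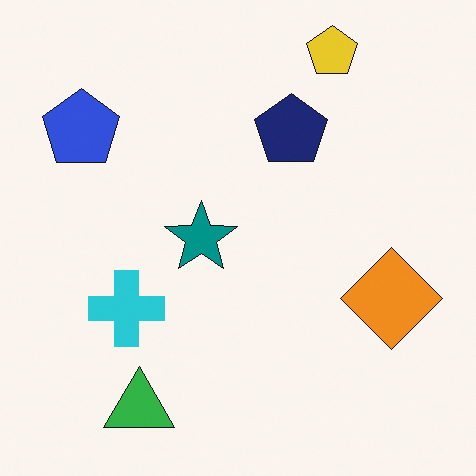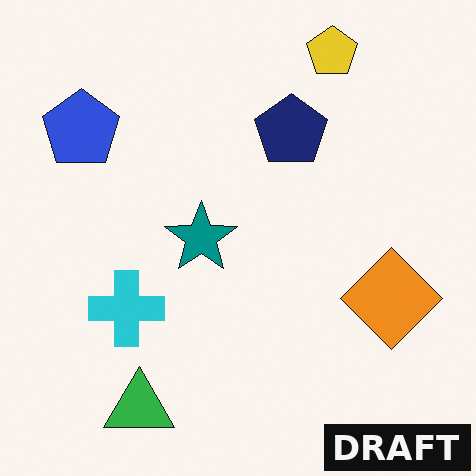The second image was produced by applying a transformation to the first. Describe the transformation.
The transformation is: watermarked with the text "DRAFT" in the lower-right corner.

A dark label reading "DRAFT" appears in the lower-right corner.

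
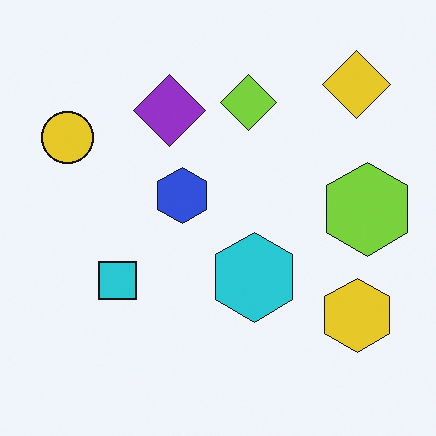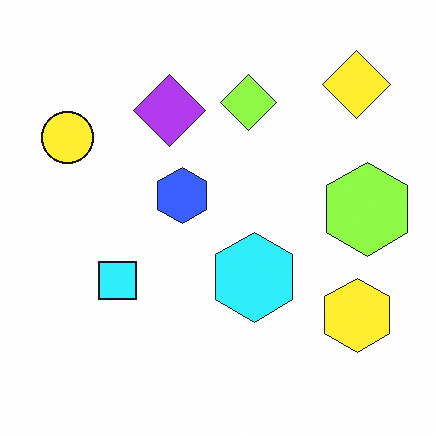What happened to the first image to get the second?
This is the original image slightly brightened.

Every pixel — background and shapes alike — is uniformly brightened.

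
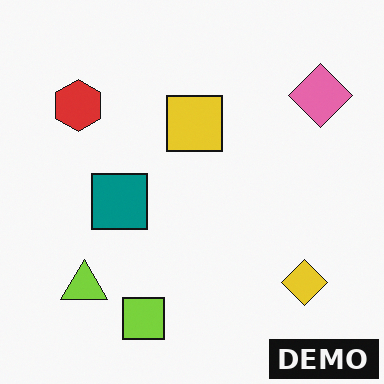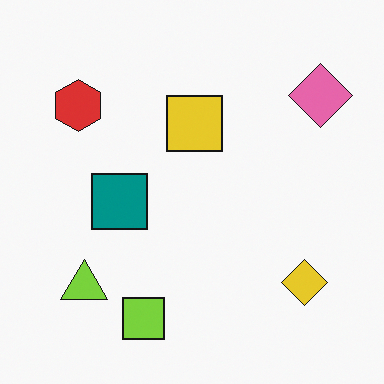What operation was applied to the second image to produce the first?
The transformation is: watermarked with the text "DEMO" in the lower-right corner.

A dark label reading "DEMO" appears in the lower-right corner.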